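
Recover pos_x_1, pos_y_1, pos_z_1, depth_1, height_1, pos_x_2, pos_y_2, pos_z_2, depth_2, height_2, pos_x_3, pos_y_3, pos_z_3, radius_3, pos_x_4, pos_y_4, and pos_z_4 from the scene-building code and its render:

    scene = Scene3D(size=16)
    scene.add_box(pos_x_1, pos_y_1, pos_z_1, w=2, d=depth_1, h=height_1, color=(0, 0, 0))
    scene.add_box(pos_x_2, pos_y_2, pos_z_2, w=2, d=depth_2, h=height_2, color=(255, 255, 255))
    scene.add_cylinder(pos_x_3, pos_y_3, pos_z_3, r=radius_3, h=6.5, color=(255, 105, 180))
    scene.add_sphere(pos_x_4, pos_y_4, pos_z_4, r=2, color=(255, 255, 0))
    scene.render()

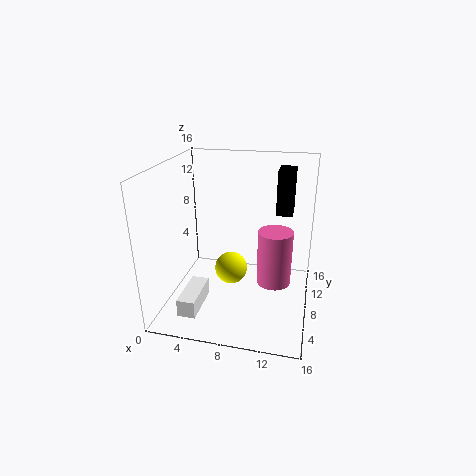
pos_x_1 = 11.5
pos_y_1 = 13
pos_z_1 = 9
depth_1 = 3
height_1 = 5.5
pos_x_2 = 2.5
pos_y_2 = 2.5
pos_z_2 = 0.5
depth_2 = 5
height_2 = 2
pos_x_3 = 12
pos_y_3 = 9.5
pos_z_3 = 2
radius_3 = 2
pos_x_4 = 6.5
pos_y_4 = 10.5
pos_z_4 = 2.5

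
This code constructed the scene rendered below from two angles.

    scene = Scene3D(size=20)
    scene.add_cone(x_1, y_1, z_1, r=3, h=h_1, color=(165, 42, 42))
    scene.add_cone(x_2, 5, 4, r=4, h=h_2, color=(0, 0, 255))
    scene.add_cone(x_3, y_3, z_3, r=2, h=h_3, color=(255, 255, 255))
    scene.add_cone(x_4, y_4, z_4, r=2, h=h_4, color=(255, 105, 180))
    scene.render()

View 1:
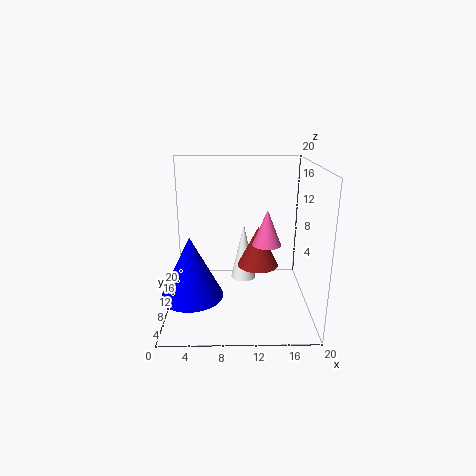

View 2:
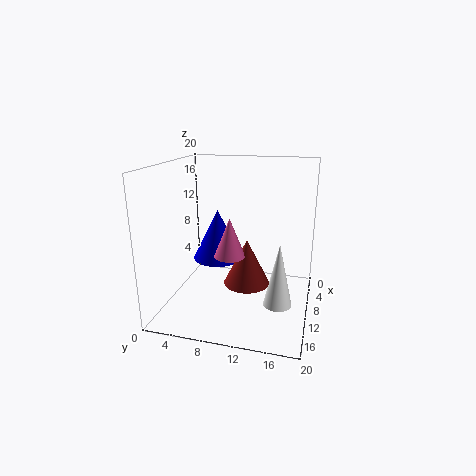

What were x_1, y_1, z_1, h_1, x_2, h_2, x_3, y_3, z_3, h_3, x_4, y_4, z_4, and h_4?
x_1 = 13, y_1 = 12, z_1 = 5, h_1 = 6, x_2 = 4, h_2 = 8, x_3 = 11, y_3 = 16, z_3 = 1, h_3 = 9, x_4 = 14, y_4 = 10, z_4 = 9, h_4 = 5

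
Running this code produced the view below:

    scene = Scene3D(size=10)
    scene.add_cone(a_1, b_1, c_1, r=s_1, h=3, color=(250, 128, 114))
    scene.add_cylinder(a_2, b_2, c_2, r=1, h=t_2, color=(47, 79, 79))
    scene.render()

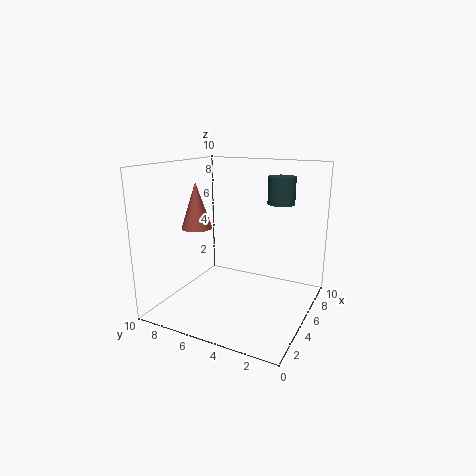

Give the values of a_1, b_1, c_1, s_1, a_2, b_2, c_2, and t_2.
a_1 = 3
b_1 = 7
c_1 = 6
s_1 = 1
a_2 = 8
b_2 = 3
c_2 = 7
t_2 = 2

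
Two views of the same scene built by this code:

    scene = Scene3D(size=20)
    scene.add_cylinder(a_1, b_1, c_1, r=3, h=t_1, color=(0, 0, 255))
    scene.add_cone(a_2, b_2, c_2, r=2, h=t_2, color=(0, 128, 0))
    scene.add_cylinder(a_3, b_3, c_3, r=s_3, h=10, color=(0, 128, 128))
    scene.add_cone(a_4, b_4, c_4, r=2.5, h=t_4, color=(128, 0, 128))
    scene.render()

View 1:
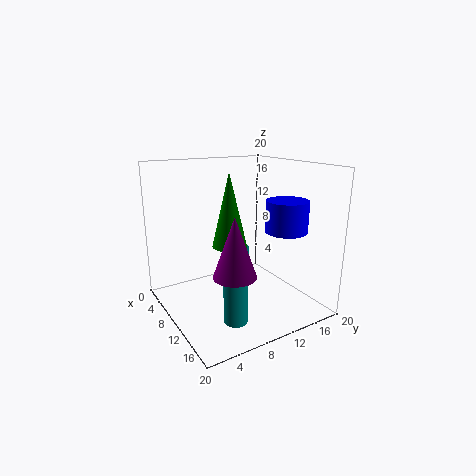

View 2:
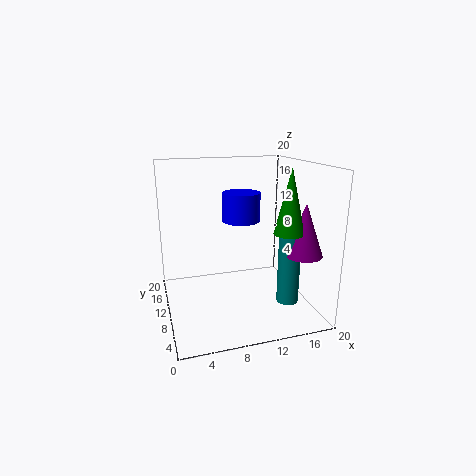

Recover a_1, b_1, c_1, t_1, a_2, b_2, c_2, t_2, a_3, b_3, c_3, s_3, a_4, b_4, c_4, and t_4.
a_1 = 12.5; b_1 = 16.5; c_1 = 10.5; t_1 = 4.5; a_2 = 15.5; b_2 = 5.5; c_2 = 11.5; t_2 = 8.5; a_3 = 16; b_3 = 6; c_3 = 1.5; s_3 = 1.5; a_4 = 17.5; b_4 = 5; c_4 = 8.5; t_4 = 7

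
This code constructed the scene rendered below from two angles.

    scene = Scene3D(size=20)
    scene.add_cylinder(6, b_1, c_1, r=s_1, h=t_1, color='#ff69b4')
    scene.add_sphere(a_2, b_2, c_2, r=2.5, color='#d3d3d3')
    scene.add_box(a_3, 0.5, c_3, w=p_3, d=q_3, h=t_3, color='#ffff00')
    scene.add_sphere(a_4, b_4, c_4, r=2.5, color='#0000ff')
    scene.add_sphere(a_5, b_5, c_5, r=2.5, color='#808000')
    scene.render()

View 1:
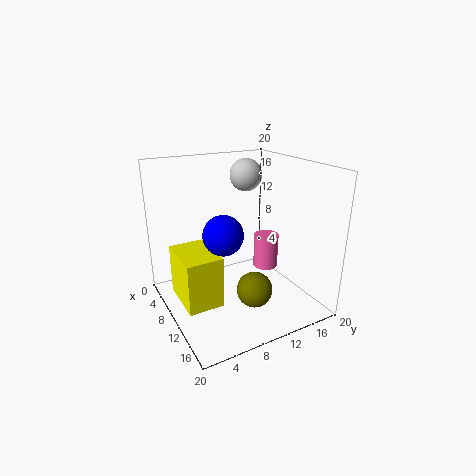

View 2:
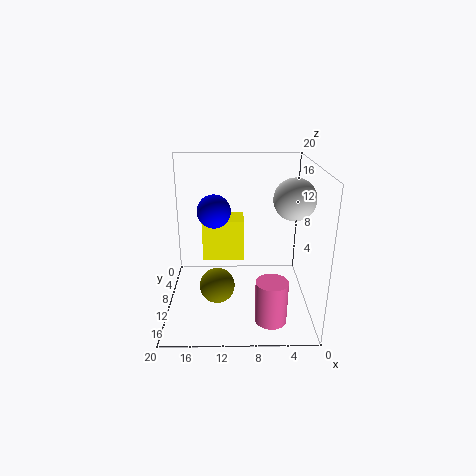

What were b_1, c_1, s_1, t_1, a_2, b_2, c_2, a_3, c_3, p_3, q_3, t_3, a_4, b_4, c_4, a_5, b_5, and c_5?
b_1 = 17.5; c_1 = 2; s_1 = 2; t_1 = 5.5; a_2 = 3.5; b_2 = 15; c_2 = 17; a_3 = 9; c_3 = 4; p_3 = 6.5; q_3 = 4.5; t_3 = 6.5; a_4 = 13.5; b_4 = 6; c_4 = 12.5; a_5 = 13; b_5 = 11; c_5 = 3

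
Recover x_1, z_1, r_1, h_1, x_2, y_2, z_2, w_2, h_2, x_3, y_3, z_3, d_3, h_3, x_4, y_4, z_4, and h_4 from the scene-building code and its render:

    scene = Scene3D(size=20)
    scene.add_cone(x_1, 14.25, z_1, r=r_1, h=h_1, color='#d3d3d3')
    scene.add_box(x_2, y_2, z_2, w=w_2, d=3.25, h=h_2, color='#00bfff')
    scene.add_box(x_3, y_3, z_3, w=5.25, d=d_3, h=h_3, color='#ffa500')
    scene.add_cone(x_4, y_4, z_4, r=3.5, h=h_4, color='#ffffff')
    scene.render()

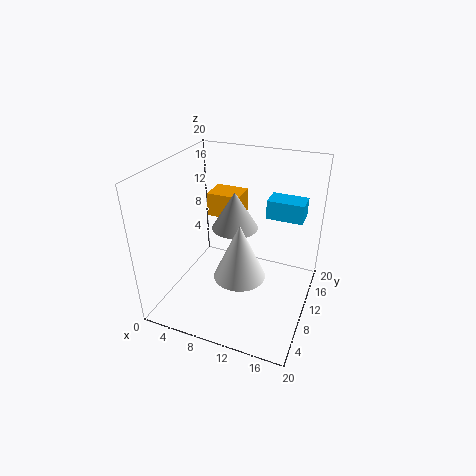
x_1 = 7.75
z_1 = 9
r_1 = 3.5
h_1 = 5.75
x_2 = 12.75
y_2 = 13.75
z_2 = 11.75
w_2 = 5.25
h_2 = 2.75
x_3 = 2.5
y_3 = 15.5
z_3 = 9.5
d_3 = 4.25
h_3 = 3.75
x_4 = 11.25
y_4 = 7.5
z_4 = 5.75
h_4 = 7.75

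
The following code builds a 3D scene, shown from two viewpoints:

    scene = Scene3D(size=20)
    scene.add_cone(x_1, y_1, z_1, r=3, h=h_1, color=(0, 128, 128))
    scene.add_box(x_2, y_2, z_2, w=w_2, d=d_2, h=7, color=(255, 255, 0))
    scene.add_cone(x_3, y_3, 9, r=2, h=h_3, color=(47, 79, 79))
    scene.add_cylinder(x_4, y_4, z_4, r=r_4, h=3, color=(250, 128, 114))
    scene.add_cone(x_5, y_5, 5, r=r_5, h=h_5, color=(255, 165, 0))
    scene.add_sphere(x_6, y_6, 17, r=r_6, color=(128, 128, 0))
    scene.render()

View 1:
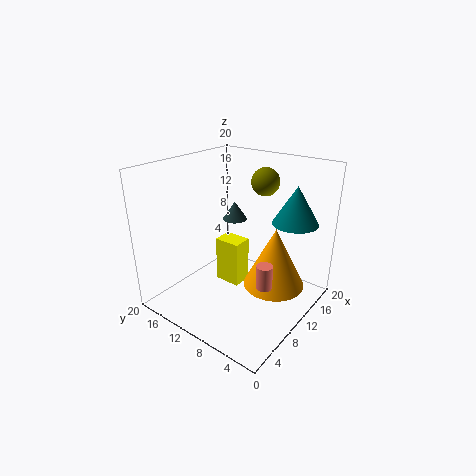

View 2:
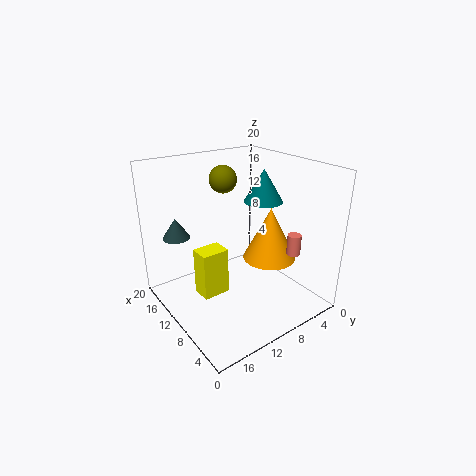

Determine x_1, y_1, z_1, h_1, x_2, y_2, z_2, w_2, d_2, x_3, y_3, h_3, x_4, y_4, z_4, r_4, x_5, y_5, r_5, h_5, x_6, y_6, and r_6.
x_1 = 13, y_1 = 3, z_1 = 13, h_1 = 5, x_2 = 11, y_2 = 11, z_2 = 1, w_2 = 3, d_2 = 4, x_3 = 17, y_3 = 16, h_3 = 3, x_4 = 6, y_4 = 3, z_4 = 7, r_4 = 1, x_5 = 10, y_5 = 4, r_5 = 4, h_5 = 8, x_6 = 15, y_6 = 9, r_6 = 2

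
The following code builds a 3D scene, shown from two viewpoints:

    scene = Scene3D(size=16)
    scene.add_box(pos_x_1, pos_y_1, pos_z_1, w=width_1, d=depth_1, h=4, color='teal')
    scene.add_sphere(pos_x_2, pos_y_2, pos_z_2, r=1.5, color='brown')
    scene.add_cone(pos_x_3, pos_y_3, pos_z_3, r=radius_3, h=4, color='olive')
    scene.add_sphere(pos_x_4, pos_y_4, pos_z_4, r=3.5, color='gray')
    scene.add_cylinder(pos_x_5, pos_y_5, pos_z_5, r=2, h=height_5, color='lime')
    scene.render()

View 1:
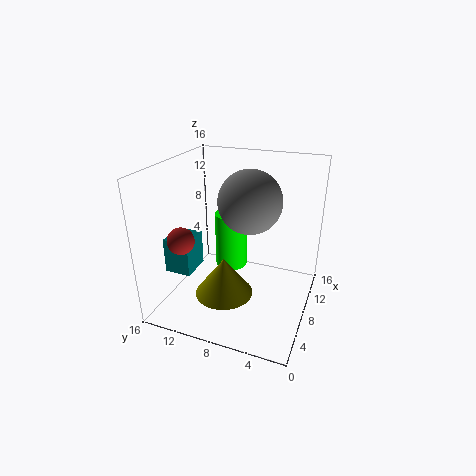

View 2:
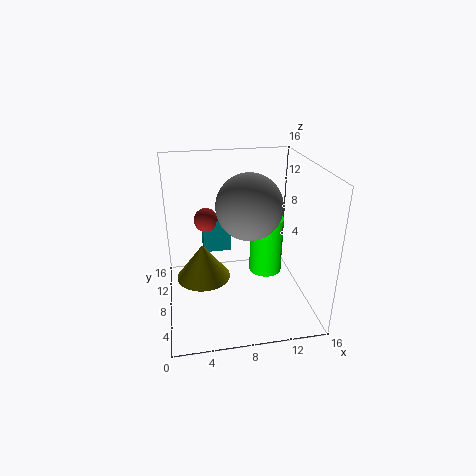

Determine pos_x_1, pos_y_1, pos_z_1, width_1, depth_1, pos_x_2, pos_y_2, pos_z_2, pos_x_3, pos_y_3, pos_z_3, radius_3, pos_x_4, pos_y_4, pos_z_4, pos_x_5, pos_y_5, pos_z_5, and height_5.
pos_x_1 = 4.5, pos_y_1 = 12.5, pos_z_1 = 4, width_1 = 3.5, depth_1 = 3, pos_x_2 = 5, pos_y_2 = 13.5, pos_z_2 = 8, pos_x_3 = 4, pos_y_3 = 8, pos_z_3 = 3.5, radius_3 = 3, pos_x_4 = 9, pos_y_4 = 7, pos_z_4 = 12, pos_x_5 = 12, pos_y_5 = 10.5, pos_z_5 = 2, height_5 = 7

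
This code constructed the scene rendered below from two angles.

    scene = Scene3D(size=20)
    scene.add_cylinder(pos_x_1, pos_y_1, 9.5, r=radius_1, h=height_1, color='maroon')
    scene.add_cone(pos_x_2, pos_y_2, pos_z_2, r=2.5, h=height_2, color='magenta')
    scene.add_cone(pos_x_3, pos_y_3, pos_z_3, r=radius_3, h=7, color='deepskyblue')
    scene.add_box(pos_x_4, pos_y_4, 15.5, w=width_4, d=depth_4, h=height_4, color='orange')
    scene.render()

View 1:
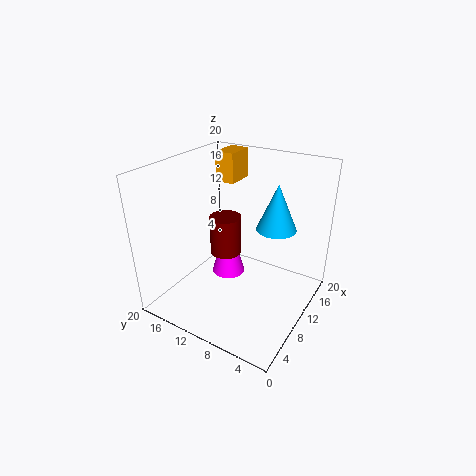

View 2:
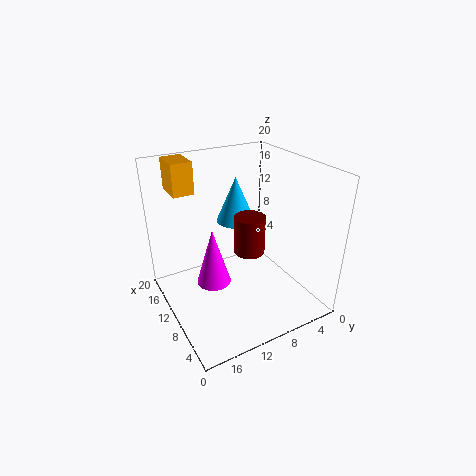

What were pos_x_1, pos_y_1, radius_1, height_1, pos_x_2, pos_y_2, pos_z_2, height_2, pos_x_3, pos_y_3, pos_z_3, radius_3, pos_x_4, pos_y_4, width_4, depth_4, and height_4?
pos_x_1 = 7
pos_y_1 = 10
radius_1 = 2
height_1 = 5
pos_x_2 = 12
pos_y_2 = 13
pos_z_2 = 2.5
height_2 = 8.5
pos_x_3 = 16
pos_y_3 = 7
pos_z_3 = 9.5
radius_3 = 3
pos_x_4 = 15
pos_y_4 = 14
width_4 = 4.5
depth_4 = 3
height_4 = 4.5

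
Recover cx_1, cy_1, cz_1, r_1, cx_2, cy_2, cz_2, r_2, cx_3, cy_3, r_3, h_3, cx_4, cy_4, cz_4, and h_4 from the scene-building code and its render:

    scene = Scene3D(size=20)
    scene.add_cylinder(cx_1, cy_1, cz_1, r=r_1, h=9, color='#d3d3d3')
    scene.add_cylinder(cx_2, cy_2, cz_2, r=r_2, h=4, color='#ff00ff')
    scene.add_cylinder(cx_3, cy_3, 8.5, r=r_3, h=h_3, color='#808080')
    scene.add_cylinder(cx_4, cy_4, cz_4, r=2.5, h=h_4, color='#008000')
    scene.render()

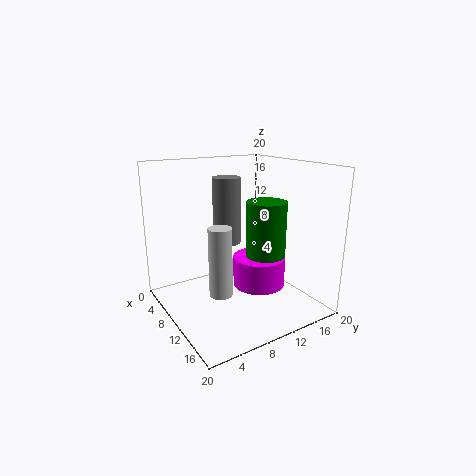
cx_1 = 13; cy_1 = 5.5; cz_1 = 4; r_1 = 1.5; cx_2 = 13; cy_2 = 11.5; cz_2 = 4; r_2 = 3.5; cx_3 = 7; cy_3 = 10; r_3 = 2; h_3 = 9.5; cx_4 = 15; cy_4 = 11; cz_4 = 9; h_4 = 7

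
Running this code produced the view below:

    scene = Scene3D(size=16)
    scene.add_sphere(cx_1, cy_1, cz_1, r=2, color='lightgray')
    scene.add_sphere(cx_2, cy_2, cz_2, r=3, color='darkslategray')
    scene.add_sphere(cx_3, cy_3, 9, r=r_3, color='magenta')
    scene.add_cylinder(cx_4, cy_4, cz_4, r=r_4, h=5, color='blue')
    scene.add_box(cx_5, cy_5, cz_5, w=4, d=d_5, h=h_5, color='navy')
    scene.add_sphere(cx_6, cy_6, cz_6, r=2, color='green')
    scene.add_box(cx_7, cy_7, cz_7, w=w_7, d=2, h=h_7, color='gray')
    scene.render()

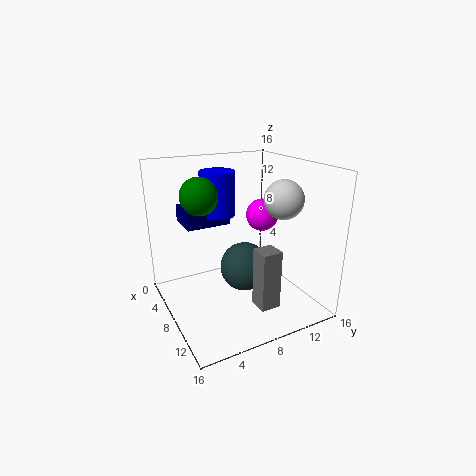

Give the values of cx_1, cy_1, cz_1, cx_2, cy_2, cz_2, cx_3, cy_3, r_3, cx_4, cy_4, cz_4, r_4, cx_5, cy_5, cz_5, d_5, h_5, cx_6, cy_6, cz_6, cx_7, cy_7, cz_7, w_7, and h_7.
cx_1 = 12, cy_1 = 11, cz_1 = 13, cx_2 = 6, cy_2 = 10, cz_2 = 3, cx_3 = 5, cy_3 = 13, r_3 = 2, cx_4 = 5, cy_4 = 7, cz_4 = 10, r_4 = 2, cx_5 = 2, cy_5 = 3, cz_5 = 9, d_5 = 5, h_5 = 2, cx_6 = 7, cy_6 = 4, cz_6 = 13, cx_7 = 13, cy_7 = 7, cz_7 = 3, w_7 = 2, h_7 = 6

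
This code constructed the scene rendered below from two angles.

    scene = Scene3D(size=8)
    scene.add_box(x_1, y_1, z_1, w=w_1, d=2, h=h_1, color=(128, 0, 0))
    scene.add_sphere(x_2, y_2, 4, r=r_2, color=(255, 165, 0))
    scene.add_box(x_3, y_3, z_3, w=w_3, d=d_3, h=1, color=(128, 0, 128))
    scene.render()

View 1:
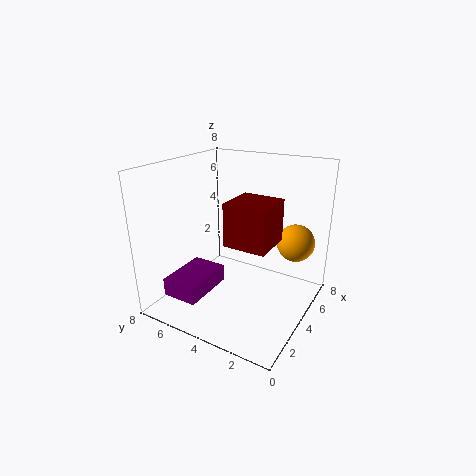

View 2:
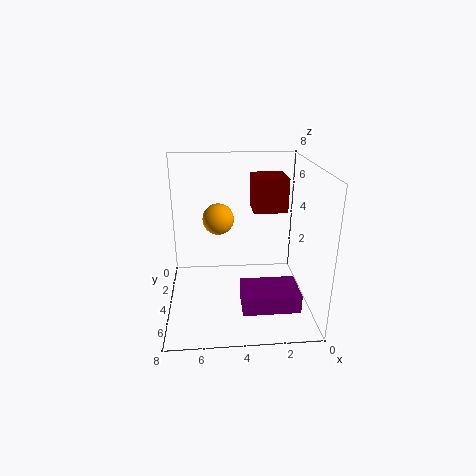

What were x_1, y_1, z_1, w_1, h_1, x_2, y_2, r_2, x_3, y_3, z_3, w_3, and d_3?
x_1 = 1, y_1 = 1, z_1 = 5, w_1 = 2, h_1 = 2, x_2 = 5, y_2 = 1, r_2 = 1, x_3 = 1, y_3 = 5, z_3 = 1, w_3 = 3, d_3 = 2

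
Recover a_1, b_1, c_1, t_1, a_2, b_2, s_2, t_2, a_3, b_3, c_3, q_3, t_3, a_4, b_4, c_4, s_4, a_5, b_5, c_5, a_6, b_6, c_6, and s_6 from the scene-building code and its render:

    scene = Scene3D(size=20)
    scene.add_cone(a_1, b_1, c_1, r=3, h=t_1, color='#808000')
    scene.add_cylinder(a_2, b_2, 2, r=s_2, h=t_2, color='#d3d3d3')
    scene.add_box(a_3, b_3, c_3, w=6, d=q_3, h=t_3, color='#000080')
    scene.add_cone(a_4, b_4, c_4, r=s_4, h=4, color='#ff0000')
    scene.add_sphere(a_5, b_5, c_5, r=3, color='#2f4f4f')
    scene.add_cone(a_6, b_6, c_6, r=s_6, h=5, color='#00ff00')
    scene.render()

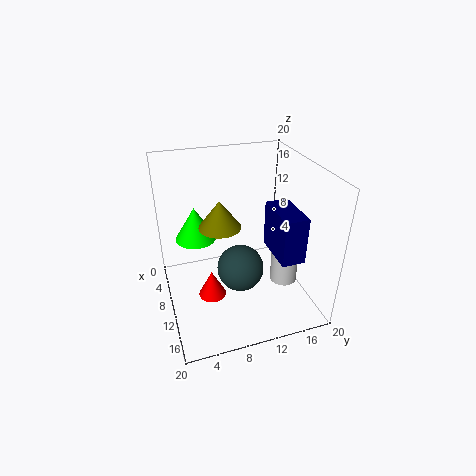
a_1 = 8; b_1 = 8; c_1 = 11; t_1 = 4; a_2 = 11; b_2 = 17; s_2 = 2; t_2 = 6; a_3 = 12; b_3 = 13; c_3 = 10; q_3 = 3; t_3 = 6; a_4 = 10; b_4 = 6; c_4 = 1; s_4 = 2; a_5 = 14; b_5 = 9; c_5 = 8; a_6 = 5; b_6 = 5; c_6 = 8; s_6 = 3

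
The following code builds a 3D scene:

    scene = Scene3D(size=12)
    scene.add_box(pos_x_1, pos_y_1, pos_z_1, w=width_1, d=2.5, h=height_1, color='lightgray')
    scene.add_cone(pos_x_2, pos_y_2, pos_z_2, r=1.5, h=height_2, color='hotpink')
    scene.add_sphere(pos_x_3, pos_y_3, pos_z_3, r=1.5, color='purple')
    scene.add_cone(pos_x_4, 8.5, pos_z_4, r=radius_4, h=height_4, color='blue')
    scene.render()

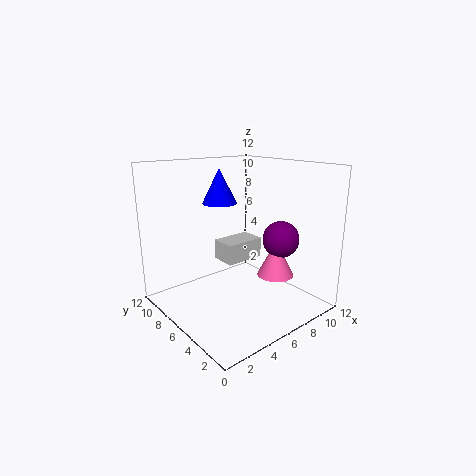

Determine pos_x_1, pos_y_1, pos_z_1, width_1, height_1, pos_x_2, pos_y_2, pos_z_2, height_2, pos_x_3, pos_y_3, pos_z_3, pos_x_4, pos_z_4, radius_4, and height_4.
pos_x_1 = 7.5, pos_y_1 = 9, pos_z_1 = 2, width_1 = 4, height_1 = 2, pos_x_2 = 8, pos_y_2 = 3.5, pos_z_2 = 3, height_2 = 3, pos_x_3 = 8.5, pos_y_3 = 3.5, pos_z_3 = 6, pos_x_4 = 6, pos_z_4 = 8.5, radius_4 = 1.5, height_4 = 3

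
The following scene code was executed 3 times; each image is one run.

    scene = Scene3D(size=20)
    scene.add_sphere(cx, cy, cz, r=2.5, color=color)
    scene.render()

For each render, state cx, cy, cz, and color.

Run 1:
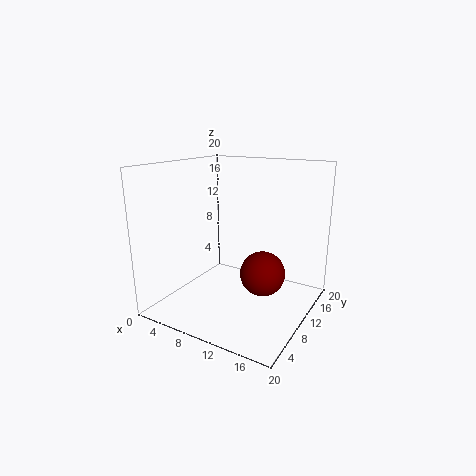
cx = 17, cy = 3.5, cz = 9, color = 'maroon'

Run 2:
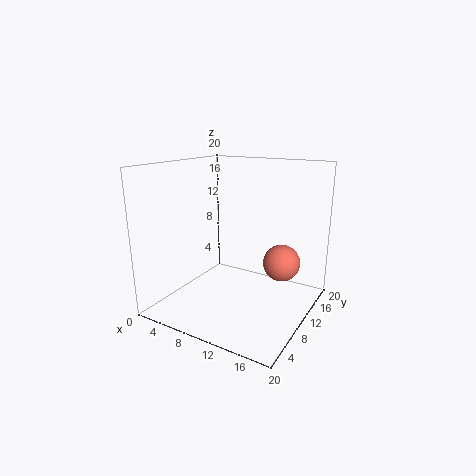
cx = 16, cy = 11.5, cz = 7, color = 'salmon'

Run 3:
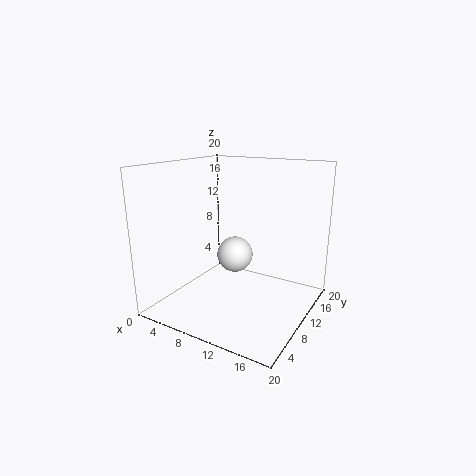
cx = 9.5, cy = 10, cz = 7.5, color = 'white'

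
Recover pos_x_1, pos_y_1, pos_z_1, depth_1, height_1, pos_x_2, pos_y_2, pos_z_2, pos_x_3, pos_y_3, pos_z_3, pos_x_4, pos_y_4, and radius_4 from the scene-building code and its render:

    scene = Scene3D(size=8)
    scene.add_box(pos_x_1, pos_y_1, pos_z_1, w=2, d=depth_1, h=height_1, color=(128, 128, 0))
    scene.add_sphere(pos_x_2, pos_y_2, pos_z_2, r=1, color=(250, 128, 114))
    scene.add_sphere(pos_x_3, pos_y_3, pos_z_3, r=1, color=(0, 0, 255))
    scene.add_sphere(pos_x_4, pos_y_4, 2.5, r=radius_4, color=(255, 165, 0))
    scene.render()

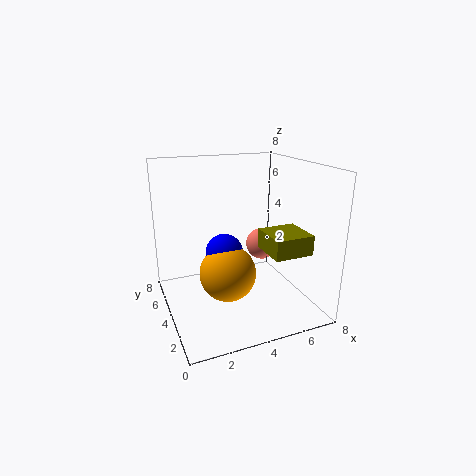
pos_x_1 = 4.5
pos_y_1 = 0.5
pos_z_1 = 4
depth_1 = 2
height_1 = 1
pos_x_2 = 6.5
pos_y_2 = 6
pos_z_2 = 2.5
pos_x_3 = 3
pos_y_3 = 3.5
pos_z_3 = 3.5
pos_x_4 = 3
pos_y_4 = 3
radius_4 = 1.5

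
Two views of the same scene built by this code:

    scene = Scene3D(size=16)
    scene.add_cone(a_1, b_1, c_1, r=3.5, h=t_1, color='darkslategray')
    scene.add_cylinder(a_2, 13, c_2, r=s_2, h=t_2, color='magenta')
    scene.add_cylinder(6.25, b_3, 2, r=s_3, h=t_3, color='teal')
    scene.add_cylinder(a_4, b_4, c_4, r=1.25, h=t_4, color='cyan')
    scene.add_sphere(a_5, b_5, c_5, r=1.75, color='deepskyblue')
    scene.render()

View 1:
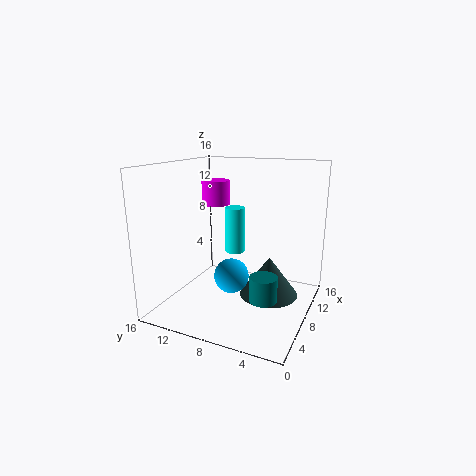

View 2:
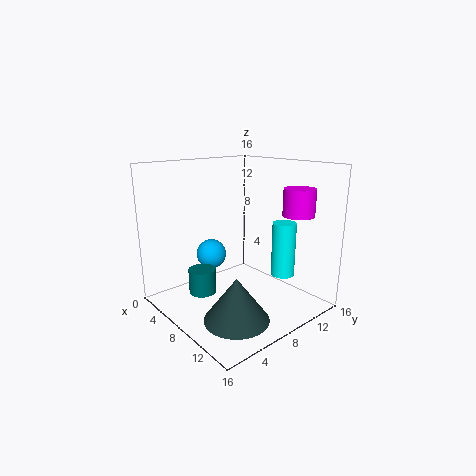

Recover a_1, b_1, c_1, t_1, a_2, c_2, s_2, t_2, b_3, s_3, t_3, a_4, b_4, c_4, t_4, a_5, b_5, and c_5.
a_1 = 11; b_1 = 5.25; c_1 = 0.25; t_1 = 4.75; a_2 = 12.25; c_2 = 10.5; s_2 = 1.75; t_2 = 3; b_3 = 4.25; s_3 = 1.5; t_3 = 2.75; a_4 = 12.5; b_4 = 10.5; c_4 = 4.5; t_4 = 5.75; a_5 = 4.25; b_5 = 7; c_5 = 5.25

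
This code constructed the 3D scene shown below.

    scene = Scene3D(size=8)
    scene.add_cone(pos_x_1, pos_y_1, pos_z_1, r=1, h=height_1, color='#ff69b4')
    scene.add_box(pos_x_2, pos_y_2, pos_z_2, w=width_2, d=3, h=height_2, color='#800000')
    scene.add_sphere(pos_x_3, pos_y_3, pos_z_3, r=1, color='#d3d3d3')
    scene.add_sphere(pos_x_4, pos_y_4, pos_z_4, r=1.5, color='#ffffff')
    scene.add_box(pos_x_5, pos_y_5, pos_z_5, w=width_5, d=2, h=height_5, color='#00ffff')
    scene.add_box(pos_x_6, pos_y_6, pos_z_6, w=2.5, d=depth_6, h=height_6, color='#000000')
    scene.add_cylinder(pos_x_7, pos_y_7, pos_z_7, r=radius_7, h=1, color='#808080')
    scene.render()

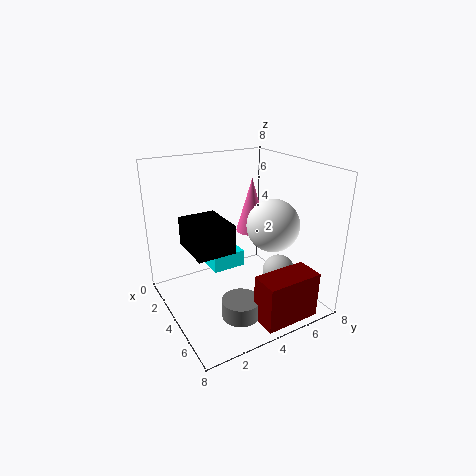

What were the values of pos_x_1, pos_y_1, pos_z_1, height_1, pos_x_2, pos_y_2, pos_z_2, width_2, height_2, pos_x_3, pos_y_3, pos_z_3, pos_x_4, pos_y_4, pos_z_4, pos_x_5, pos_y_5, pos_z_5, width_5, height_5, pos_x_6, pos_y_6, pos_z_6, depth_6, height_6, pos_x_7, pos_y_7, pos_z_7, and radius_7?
pos_x_1 = 1.5; pos_y_1 = 6.5; pos_z_1 = 3; height_1 = 3.5; pos_x_2 = 6.5; pos_y_2 = 3.5; pos_z_2 = 0.5; width_2 = 1.5; height_2 = 2.5; pos_x_3 = 4; pos_y_3 = 7; pos_z_3 = 1; pos_x_4 = 4.5; pos_y_4 = 6; pos_z_4 = 4.5; pos_x_5 = 1; pos_y_5 = 3; pos_z_5 = 1.5; width_5 = 2; height_5 = 1; pos_x_6 = 3; pos_y_6 = 1; pos_z_6 = 4; depth_6 = 2; height_6 = 1.5; pos_x_7 = 6; pos_y_7 = 3; pos_z_7 = 0.5; radius_7 = 1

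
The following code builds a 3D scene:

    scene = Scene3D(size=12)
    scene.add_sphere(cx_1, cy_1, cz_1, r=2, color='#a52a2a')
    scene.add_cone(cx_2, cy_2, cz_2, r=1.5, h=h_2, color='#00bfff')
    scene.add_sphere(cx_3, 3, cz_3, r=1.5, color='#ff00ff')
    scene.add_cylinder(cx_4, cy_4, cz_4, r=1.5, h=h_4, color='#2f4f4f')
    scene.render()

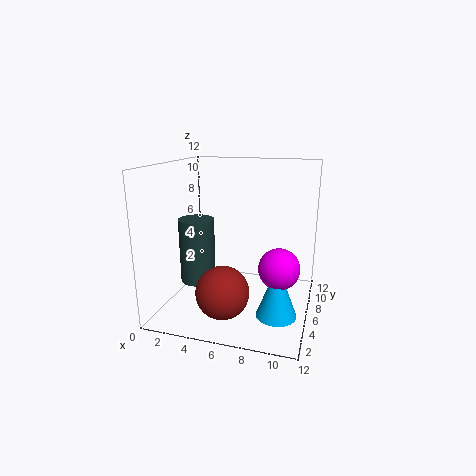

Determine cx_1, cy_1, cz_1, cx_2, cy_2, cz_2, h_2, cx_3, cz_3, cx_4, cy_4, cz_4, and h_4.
cx_1 = 6, cy_1 = 2, cz_1 = 3, cx_2 = 10, cy_2 = 2.5, cz_2 = 1.5, h_2 = 4, cx_3 = 10, cz_3 = 5, cx_4 = 2.5, cy_4 = 5.5, cz_4 = 2, h_4 = 5.5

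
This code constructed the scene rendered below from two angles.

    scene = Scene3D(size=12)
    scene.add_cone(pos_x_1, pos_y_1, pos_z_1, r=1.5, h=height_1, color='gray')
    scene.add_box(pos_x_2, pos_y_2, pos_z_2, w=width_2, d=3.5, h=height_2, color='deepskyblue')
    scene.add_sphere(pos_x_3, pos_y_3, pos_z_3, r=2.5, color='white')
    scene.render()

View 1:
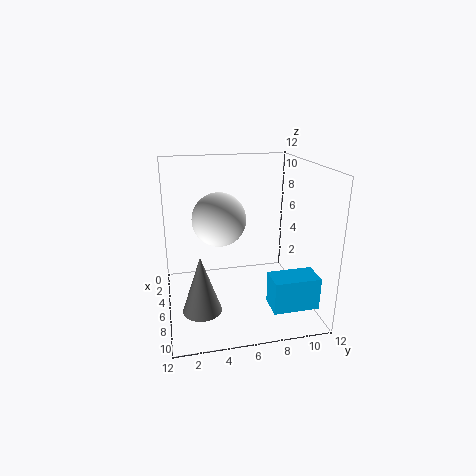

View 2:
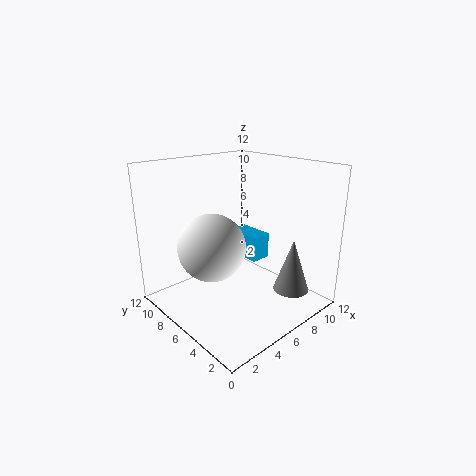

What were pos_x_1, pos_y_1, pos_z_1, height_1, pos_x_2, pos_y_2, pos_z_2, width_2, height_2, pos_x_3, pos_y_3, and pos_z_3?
pos_x_1 = 9, pos_y_1 = 2.5, pos_z_1 = 1.5, height_1 = 4.5, pos_x_2 = 9.5, pos_y_2 = 7.5, pos_z_2 = 2, width_2 = 2, height_2 = 2.5, pos_x_3 = 2.5, pos_y_3 = 5, pos_z_3 = 6.5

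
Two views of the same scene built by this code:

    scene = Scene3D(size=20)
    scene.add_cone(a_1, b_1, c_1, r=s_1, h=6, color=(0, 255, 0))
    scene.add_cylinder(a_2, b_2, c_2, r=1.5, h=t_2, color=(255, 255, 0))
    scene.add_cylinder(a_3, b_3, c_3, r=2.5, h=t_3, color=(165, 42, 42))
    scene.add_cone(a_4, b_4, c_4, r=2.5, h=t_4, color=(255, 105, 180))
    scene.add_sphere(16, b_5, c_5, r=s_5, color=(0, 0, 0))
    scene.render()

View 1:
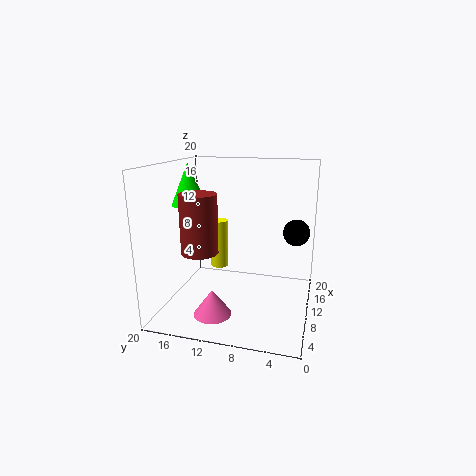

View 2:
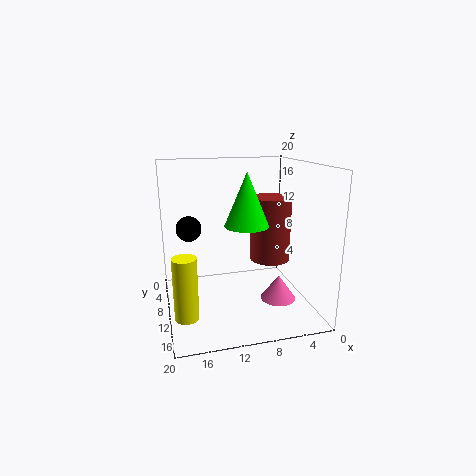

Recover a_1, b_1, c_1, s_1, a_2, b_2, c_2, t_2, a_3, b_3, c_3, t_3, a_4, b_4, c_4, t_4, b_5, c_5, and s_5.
a_1 = 11; b_1 = 17.5; c_1 = 14; s_1 = 2.5; a_2 = 18; b_2 = 15.5; c_2 = 2; t_2 = 8; a_3 = 7; b_3 = 14.5; c_3 = 8.5; t_3 = 8; a_4 = 4.5; b_4 = 12; c_4 = 1; t_4 = 3.5; b_5 = 2.5; c_5 = 9.5; s_5 = 2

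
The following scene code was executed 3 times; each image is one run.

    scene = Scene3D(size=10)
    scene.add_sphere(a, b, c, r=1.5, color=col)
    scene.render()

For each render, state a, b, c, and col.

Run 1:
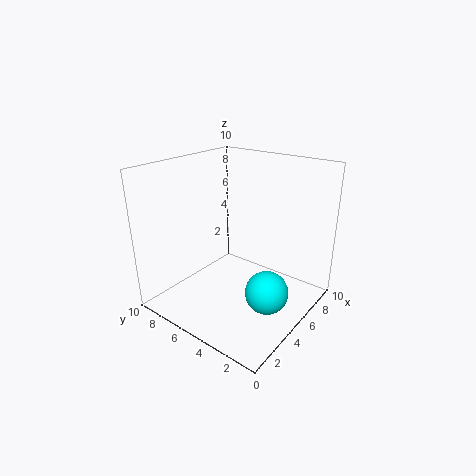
a = 5, b = 2.5, c = 1.5, col = 'cyan'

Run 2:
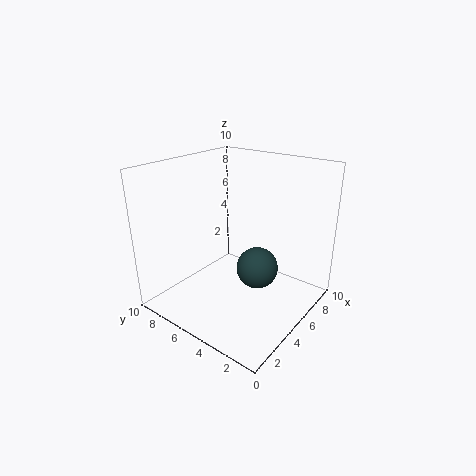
a = 6, b = 4, c = 2.5, col = 'darkslategray'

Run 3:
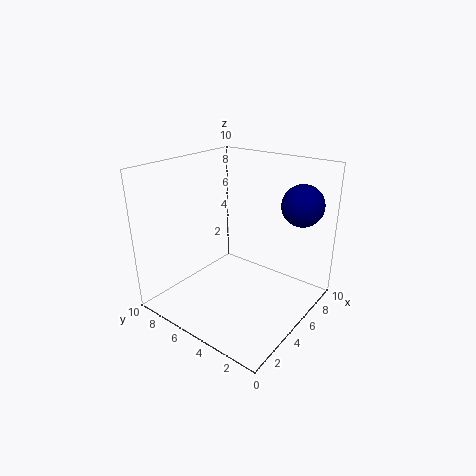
a = 8.5, b = 2, c = 7, col = 'navy'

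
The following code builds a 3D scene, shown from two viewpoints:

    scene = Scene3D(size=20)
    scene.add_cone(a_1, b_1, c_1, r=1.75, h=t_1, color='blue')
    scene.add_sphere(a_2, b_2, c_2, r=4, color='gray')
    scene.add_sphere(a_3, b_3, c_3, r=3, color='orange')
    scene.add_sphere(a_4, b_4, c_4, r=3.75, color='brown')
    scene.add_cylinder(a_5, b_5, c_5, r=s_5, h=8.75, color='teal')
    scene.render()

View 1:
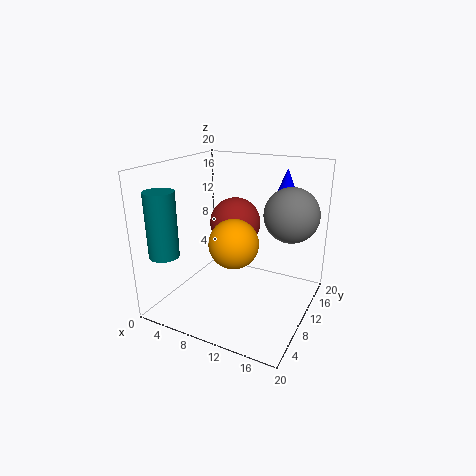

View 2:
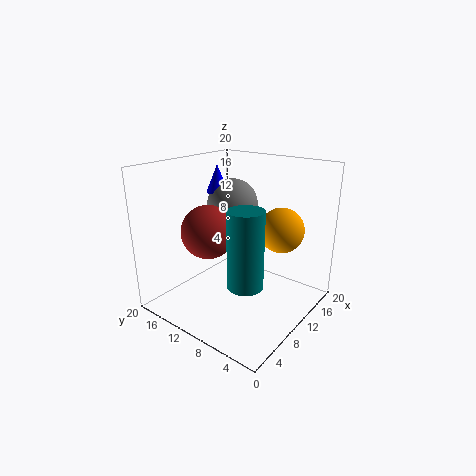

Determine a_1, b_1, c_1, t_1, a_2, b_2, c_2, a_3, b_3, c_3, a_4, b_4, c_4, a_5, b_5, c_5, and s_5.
a_1 = 14.25, b_1 = 17.25, c_1 = 14.5, t_1 = 4.25, a_2 = 15.75, b_2 = 15.5, c_2 = 12.5, a_3 = 12.25, b_3 = 4.5, c_3 = 11.75, a_4 = 7.75, b_4 = 13.5, c_4 = 10.75, a_5 = 2.5, b_5 = 3.25, c_5 = 8.5, s_5 = 2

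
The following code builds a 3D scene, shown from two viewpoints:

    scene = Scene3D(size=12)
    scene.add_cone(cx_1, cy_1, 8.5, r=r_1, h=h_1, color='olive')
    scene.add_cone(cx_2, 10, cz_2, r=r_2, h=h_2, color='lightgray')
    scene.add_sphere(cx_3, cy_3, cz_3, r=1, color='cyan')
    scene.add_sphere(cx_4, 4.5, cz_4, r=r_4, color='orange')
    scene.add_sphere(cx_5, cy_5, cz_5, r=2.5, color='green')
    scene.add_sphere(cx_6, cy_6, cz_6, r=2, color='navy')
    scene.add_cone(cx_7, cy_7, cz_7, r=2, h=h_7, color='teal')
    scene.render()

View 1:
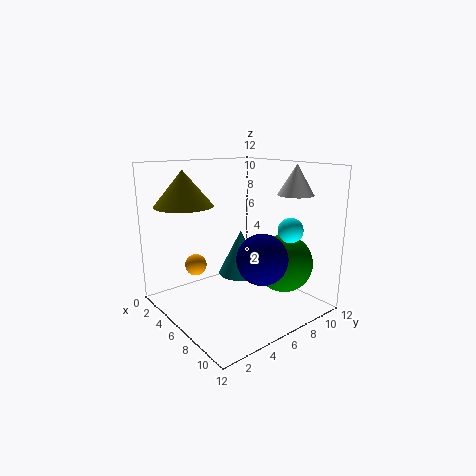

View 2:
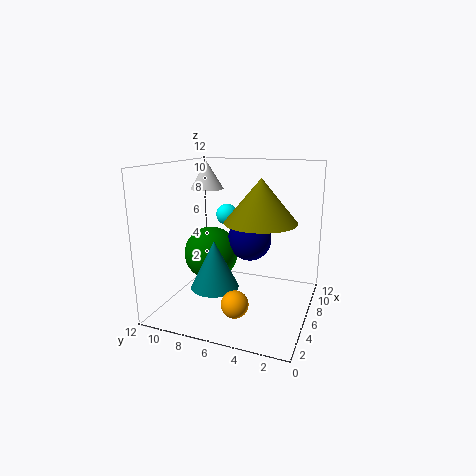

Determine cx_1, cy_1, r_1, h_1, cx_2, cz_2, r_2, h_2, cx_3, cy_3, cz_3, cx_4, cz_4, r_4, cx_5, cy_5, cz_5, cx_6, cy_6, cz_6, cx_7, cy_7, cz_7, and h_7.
cx_1 = 2.5; cy_1 = 3; r_1 = 2.5; h_1 = 3; cx_2 = 8.5; cz_2 = 9.5; r_2 = 1.5; h_2 = 2.5; cx_3 = 9.5; cy_3 = 8.5; cz_3 = 7; cx_4 = 1.5; cz_4 = 2.5; r_4 = 1; cx_5 = 8; cy_5 = 9.5; cz_5 = 3.5; cx_6 = 9; cy_6 = 6; cz_6 = 5; cx_7 = 4.5; cy_7 = 7.5; cz_7 = 2; h_7 = 4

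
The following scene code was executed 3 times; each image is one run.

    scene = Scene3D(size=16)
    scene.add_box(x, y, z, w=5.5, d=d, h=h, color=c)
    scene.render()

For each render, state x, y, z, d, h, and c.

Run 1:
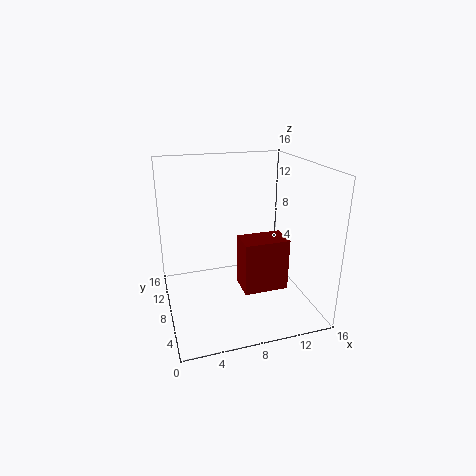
x = 9, y = 8, z = 0.25, d = 3.5, h = 6.5, c = 'maroon'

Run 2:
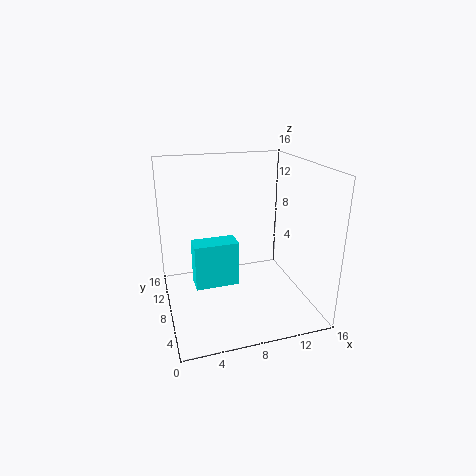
x = 3.5, y = 10.75, z = 0.25, d = 2.75, h = 5.75, c = 'cyan'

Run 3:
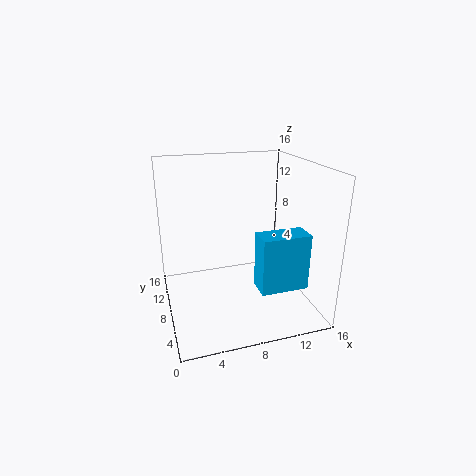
x = 9.75, y = 4.5, z = 2.25, d = 2.75, h = 6.5, c = 'deepskyblue'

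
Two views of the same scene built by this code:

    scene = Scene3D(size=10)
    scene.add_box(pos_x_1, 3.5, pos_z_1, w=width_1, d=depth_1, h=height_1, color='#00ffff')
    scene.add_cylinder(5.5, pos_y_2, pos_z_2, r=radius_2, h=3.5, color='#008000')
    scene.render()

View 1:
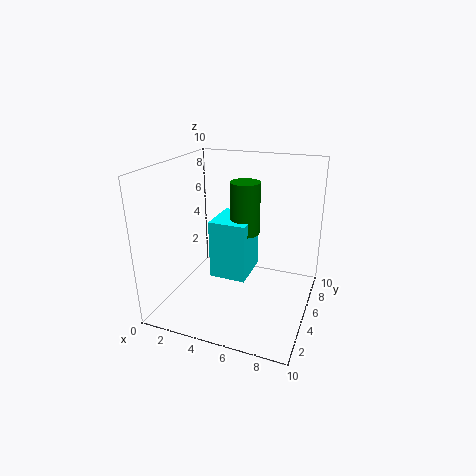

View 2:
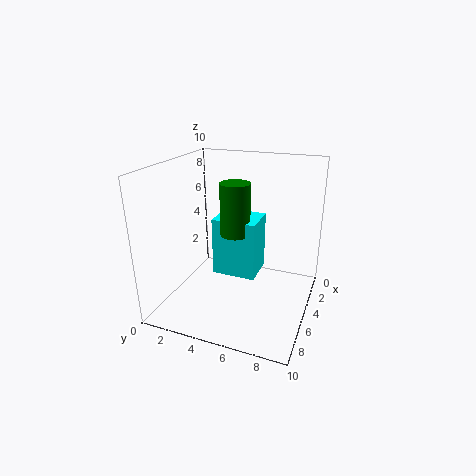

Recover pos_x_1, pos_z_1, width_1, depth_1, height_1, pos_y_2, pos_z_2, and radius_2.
pos_x_1 = 3.5, pos_z_1 = 2.5, width_1 = 2.5, depth_1 = 3, height_1 = 4, pos_y_2 = 5, pos_z_2 = 5.5, radius_2 = 1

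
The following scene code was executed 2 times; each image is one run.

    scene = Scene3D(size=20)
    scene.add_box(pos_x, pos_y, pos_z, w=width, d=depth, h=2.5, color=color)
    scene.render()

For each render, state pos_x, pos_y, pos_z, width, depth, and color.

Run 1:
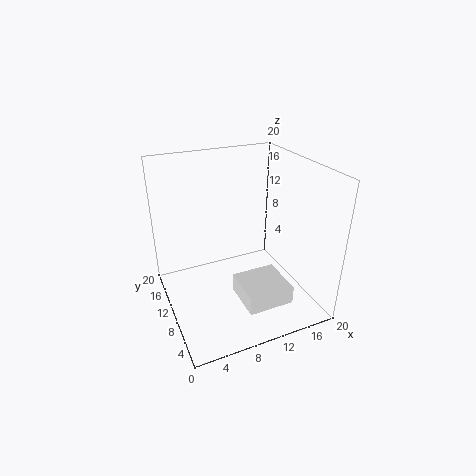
pos_x = 8.5
pos_y = 2.5
pos_z = 2.75
width = 6.25
depth = 6
color = 'white'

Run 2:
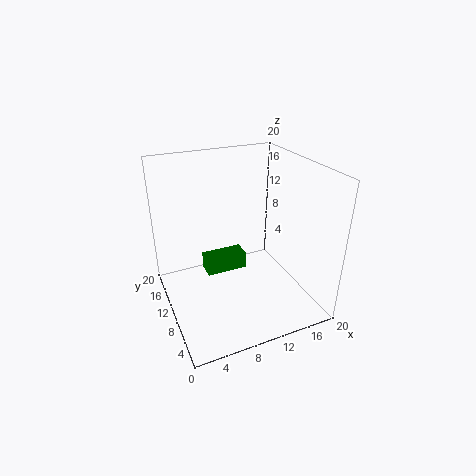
pos_x = 6
pos_y = 11.5
pos_z = 3.75
width = 6
depth = 2.75
color = 'green'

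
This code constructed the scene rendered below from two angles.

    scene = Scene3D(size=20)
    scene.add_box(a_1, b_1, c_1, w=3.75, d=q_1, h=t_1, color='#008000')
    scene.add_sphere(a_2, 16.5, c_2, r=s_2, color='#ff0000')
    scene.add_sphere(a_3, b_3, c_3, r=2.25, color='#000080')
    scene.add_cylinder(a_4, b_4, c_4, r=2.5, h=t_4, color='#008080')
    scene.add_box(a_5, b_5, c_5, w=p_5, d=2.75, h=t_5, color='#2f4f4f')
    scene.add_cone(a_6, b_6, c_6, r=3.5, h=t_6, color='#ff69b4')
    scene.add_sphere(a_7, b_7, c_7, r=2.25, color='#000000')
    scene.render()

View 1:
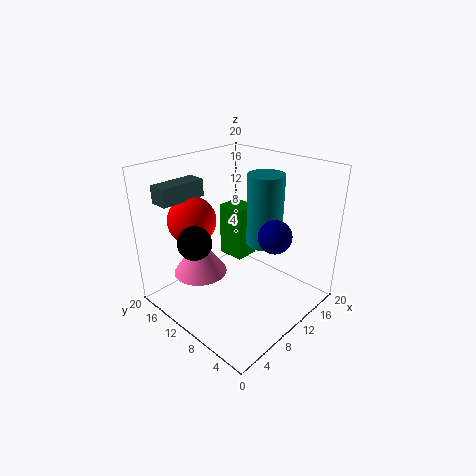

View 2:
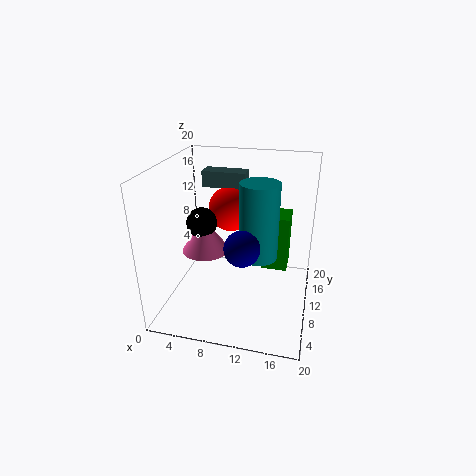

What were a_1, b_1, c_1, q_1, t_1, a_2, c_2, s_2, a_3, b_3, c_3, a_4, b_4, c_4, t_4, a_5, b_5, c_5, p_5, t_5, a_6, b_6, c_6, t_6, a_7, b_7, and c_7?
a_1 = 13
b_1 = 12.5
c_1 = 4
q_1 = 4.25
t_1 = 8.25
a_2 = 7.25
c_2 = 11.5
s_2 = 3.5
a_3 = 11.75
b_3 = 5
c_3 = 11.25
a_4 = 13.25
b_4 = 8
c_4 = 8.75
t_4 = 10
a_5 = 2.75
b_5 = 16.25
c_5 = 14.75
p_5 = 6.75
t_5 = 2.5
a_6 = 4.5
b_6 = 11.75
c_6 = 6.5
t_6 = 5
a_7 = 4
b_7 = 12
c_7 = 10.75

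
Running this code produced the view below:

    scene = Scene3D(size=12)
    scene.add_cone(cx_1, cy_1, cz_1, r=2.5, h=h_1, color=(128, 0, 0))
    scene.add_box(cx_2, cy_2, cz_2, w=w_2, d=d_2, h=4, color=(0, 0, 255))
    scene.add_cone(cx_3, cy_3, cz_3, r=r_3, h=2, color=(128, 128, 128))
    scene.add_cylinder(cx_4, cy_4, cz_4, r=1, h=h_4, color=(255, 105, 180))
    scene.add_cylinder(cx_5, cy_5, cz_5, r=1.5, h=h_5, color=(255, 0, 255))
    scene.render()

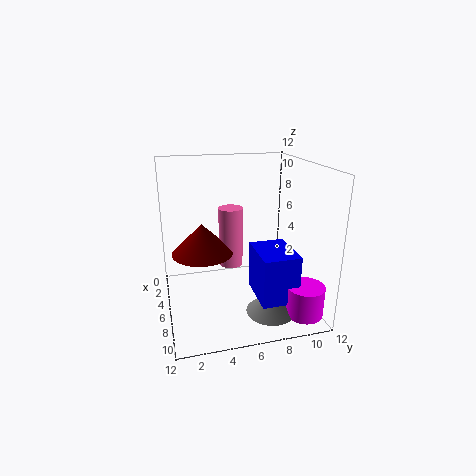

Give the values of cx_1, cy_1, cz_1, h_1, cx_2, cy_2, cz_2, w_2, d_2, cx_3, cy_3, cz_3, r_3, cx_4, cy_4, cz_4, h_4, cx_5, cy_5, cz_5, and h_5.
cx_1 = 6; cy_1 = 3; cz_1 = 5; h_1 = 2.5; cx_2 = 6; cy_2 = 7; cz_2 = 1.5; w_2 = 4; d_2 = 3; cx_3 = 9; cy_3 = 8; cz_3 = 0.5; r_3 = 2; cx_4 = 5.5; cy_4 = 5.5; cz_4 = 3.5; h_4 = 5; cx_5 = 10; cy_5 = 10.5; cz_5 = 0.5; h_5 = 2.5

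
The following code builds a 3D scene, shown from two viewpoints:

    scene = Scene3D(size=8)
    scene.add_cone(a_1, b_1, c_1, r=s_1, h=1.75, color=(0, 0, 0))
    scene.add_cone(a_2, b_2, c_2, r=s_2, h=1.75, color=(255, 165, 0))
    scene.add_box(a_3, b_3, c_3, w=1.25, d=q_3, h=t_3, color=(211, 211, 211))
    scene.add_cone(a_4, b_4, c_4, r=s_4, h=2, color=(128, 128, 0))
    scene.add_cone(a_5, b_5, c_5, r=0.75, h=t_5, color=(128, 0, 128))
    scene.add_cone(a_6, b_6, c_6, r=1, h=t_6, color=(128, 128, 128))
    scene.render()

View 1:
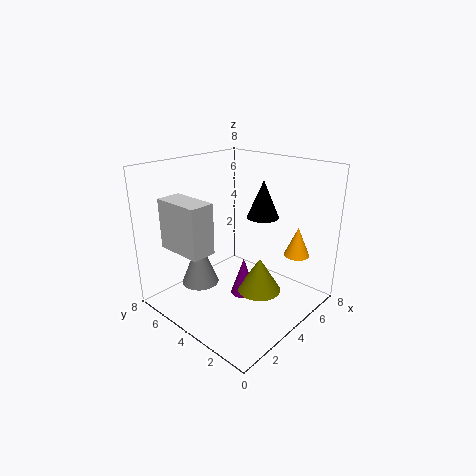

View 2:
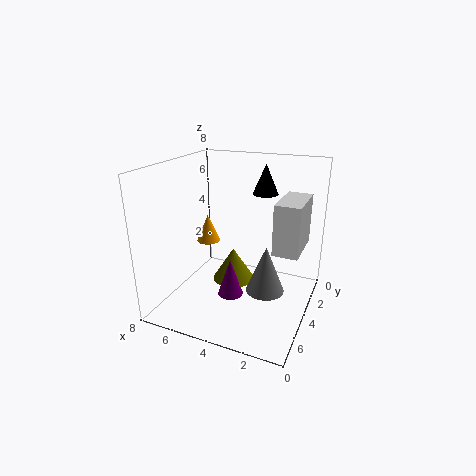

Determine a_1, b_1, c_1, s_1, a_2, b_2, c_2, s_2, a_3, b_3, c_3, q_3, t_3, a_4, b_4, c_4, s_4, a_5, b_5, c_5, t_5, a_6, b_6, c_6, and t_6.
a_1 = 3.25; b_1 = 1.75; c_1 = 6; s_1 = 0.75; a_2 = 7; b_2 = 2; c_2 = 2.5; s_2 = 0.75; a_3 = 0.25; b_3 = 3.25; c_3 = 4.25; q_3 = 2.5; t_3 = 2.5; a_4 = 4.75; b_4 = 3; c_4 = 0.75; s_4 = 1.25; a_5 = 4.5; b_5 = 4; c_5 = 0.25; t_5 = 2.25; a_6 = 2; b_6 = 5; c_6 = 1.75; t_6 = 2.5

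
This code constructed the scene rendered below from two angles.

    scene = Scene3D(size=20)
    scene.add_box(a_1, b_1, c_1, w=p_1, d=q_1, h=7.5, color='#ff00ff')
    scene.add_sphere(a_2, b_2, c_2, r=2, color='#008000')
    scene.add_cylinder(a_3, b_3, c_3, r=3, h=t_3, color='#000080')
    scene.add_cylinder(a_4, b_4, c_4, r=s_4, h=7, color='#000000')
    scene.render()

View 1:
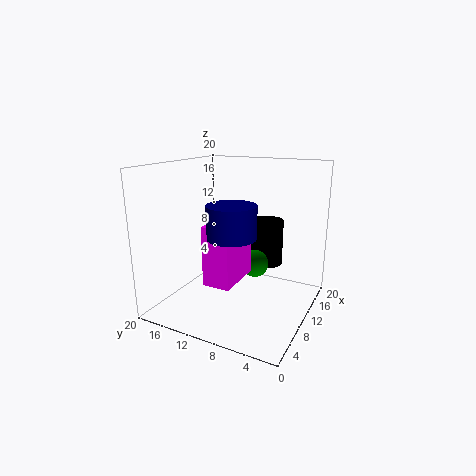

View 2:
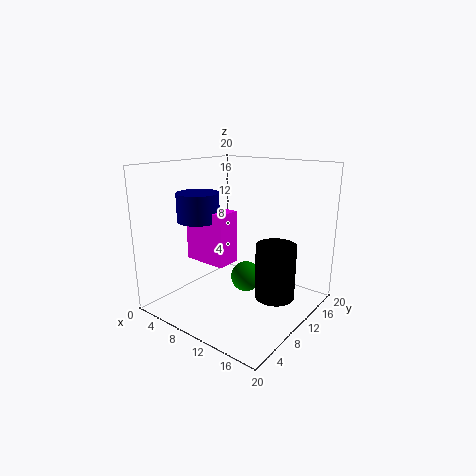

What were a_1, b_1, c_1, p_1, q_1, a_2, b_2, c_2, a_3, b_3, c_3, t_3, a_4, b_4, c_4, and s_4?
a_1 = 2.5, b_1 = 7.5, c_1 = 6, p_1 = 6.5, q_1 = 3.5, a_2 = 12.5, b_2 = 8.5, c_2 = 5.5, a_3 = 4.5, b_3 = 8, c_3 = 12, t_3 = 4, a_4 = 17, b_4 = 8.5, c_4 = 4, s_4 = 2.5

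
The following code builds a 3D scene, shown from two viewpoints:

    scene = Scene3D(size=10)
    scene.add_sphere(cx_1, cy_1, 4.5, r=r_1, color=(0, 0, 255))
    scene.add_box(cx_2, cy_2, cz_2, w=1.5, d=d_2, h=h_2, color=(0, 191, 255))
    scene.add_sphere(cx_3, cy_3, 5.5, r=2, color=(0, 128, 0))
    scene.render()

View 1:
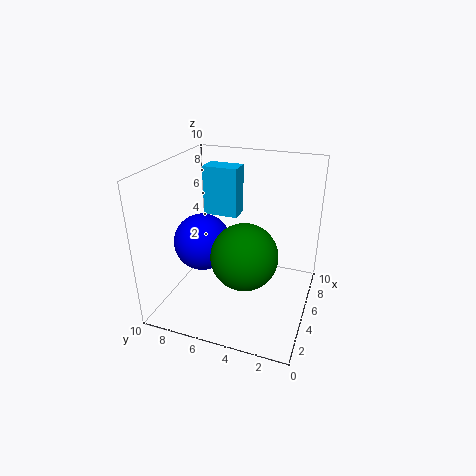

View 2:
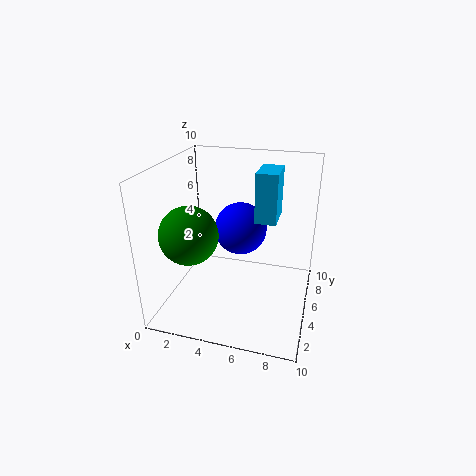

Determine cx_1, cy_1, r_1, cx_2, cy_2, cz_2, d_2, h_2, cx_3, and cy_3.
cx_1 = 4.5, cy_1 = 7.5, r_1 = 2, cx_2 = 6, cy_2 = 5.5, cz_2 = 6, d_2 = 2.5, h_2 = 3.5, cx_3 = 2, cy_3 = 3.5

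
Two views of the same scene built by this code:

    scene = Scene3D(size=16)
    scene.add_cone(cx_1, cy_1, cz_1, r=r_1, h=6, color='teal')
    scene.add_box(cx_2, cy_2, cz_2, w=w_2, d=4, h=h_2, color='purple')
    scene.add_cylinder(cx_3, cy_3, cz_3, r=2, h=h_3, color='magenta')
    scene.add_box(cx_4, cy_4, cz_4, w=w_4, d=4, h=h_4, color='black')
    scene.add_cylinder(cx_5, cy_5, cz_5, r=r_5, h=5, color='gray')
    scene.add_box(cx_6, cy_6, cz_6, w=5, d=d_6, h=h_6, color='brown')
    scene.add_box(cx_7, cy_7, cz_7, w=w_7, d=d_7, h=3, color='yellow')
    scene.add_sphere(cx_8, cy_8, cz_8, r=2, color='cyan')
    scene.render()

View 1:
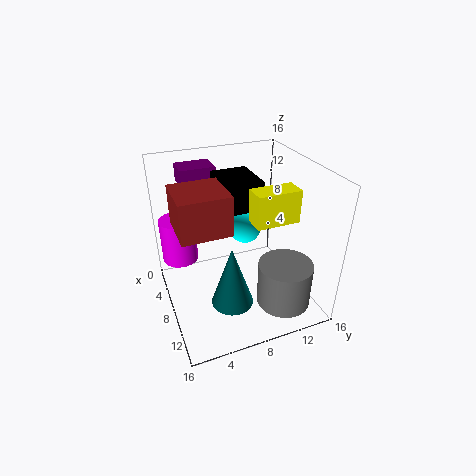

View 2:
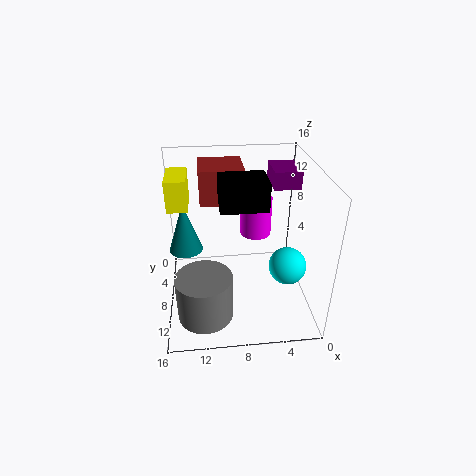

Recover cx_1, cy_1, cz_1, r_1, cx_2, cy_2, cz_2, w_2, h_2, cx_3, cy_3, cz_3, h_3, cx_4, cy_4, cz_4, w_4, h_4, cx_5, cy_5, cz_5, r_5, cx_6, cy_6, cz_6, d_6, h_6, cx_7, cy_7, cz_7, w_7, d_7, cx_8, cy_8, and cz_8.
cx_1 = 14, cy_1 = 5, cz_1 = 5, r_1 = 2, cx_2 = 1, cy_2 = 3, cz_2 = 13, w_2 = 3, h_2 = 2, cx_3 = 5, cy_3 = 2, cz_3 = 5, h_3 = 5, cx_4 = 5, cy_4 = 6, cz_4 = 12, w_4 = 5, h_4 = 3, cx_5 = 12, cy_5 = 12, cz_5 = 1, r_5 = 3, cx_6 = 7, cy_6 = 1, cz_6 = 11, d_6 = 5, h_6 = 4, cx_7 = 13, cy_7 = 7, cz_7 = 13, w_7 = 2, d_7 = 4, cx_8 = 3, cy_8 = 11, cz_8 = 6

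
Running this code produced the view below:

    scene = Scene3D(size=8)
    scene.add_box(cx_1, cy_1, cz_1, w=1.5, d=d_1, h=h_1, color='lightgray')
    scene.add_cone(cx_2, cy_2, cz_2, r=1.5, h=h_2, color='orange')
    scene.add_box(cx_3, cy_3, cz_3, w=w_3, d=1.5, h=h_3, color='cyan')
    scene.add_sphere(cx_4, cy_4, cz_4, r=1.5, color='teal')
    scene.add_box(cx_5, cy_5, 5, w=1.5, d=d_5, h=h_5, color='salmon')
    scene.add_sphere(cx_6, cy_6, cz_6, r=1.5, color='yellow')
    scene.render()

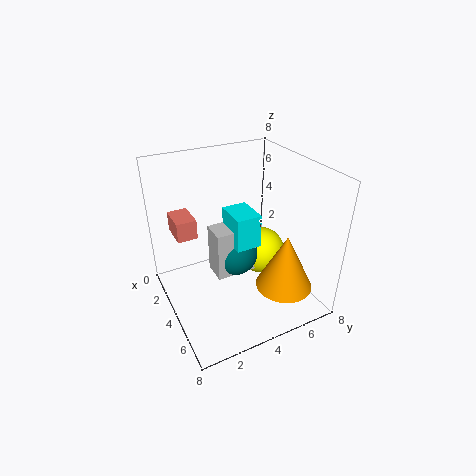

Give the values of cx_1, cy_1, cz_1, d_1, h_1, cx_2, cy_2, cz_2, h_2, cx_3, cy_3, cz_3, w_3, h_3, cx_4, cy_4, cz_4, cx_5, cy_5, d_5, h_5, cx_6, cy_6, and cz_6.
cx_1 = 2
cy_1 = 3
cz_1 = 1
d_1 = 2.5
h_1 = 3
cx_2 = 6.5
cy_2 = 5.5
cz_2 = 2
h_2 = 3
cx_3 = 2
cy_3 = 4
cz_3 = 3
w_3 = 2
h_3 = 2
cx_4 = 2.5
cy_4 = 4.5
cz_4 = 2
cx_5 = 3
cy_5 = 0.5
d_5 = 1
h_5 = 1
cx_6 = 2.5
cy_6 = 6.5
cz_6 = 1.5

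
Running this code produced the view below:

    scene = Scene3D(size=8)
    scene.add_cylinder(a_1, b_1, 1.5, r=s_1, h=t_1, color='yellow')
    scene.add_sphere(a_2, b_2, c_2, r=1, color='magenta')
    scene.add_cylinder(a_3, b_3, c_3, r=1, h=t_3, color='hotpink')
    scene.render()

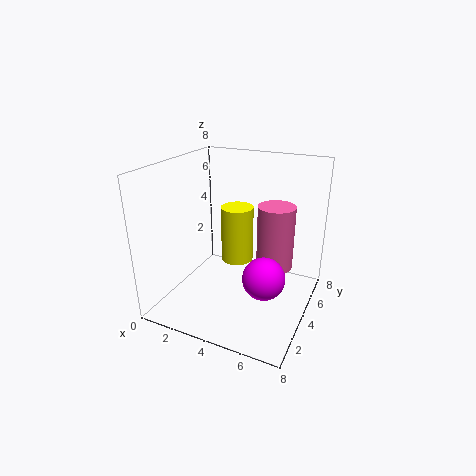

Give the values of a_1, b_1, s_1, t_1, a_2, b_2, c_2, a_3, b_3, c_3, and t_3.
a_1 = 3, b_1 = 6, s_1 = 1, t_1 = 3.5, a_2 = 6.5, b_2 = 1.5, c_2 = 3.5, a_3 = 6, b_3 = 4.5, c_3 = 2.5, t_3 = 3.5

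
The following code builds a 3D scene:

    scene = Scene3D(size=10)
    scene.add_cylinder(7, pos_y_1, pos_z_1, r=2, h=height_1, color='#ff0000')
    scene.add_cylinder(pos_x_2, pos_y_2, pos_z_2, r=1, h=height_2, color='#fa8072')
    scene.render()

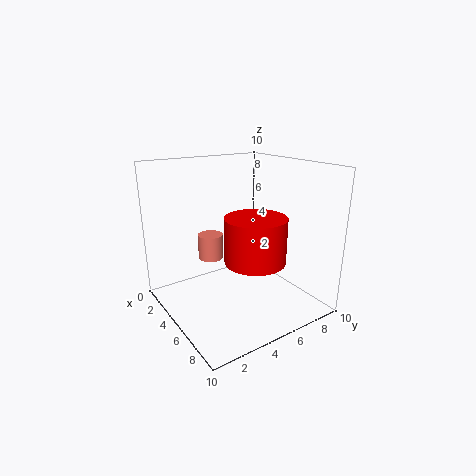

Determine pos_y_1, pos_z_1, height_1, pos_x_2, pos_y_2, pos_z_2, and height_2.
pos_y_1 = 5; pos_z_1 = 4; height_1 = 3; pos_x_2 = 1; pos_y_2 = 5; pos_z_2 = 2; height_2 = 2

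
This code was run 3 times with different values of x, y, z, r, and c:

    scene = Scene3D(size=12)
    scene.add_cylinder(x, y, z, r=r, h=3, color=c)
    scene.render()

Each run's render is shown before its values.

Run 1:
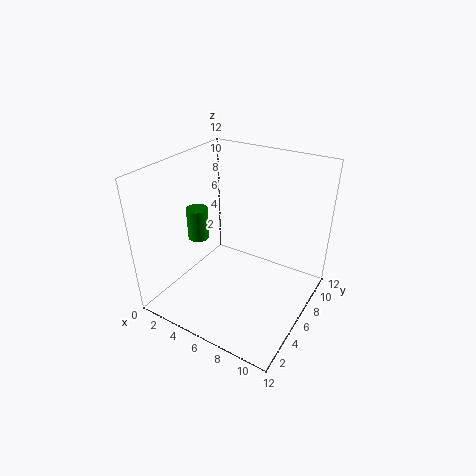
x = 1; y = 7; z = 4; r = 1; c = 'green'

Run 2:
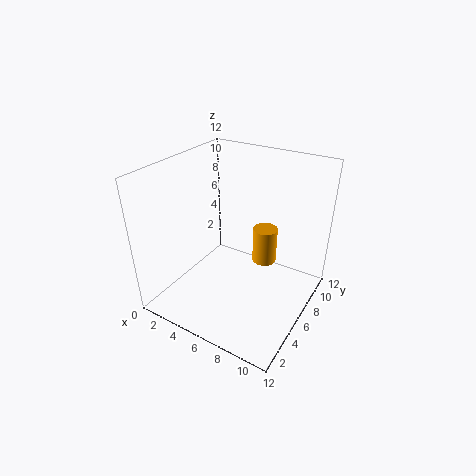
x = 8; y = 7; z = 4; r = 1; c = 'orange'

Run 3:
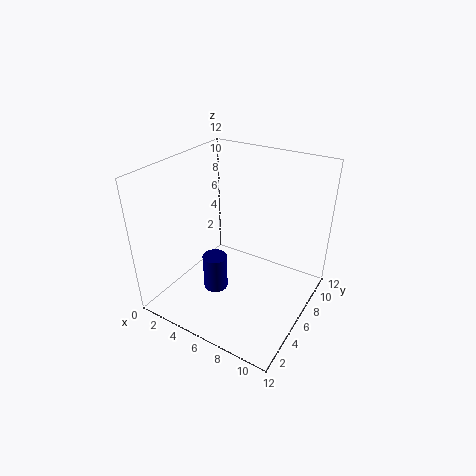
x = 5; y = 4; z = 2; r = 1; c = 'navy'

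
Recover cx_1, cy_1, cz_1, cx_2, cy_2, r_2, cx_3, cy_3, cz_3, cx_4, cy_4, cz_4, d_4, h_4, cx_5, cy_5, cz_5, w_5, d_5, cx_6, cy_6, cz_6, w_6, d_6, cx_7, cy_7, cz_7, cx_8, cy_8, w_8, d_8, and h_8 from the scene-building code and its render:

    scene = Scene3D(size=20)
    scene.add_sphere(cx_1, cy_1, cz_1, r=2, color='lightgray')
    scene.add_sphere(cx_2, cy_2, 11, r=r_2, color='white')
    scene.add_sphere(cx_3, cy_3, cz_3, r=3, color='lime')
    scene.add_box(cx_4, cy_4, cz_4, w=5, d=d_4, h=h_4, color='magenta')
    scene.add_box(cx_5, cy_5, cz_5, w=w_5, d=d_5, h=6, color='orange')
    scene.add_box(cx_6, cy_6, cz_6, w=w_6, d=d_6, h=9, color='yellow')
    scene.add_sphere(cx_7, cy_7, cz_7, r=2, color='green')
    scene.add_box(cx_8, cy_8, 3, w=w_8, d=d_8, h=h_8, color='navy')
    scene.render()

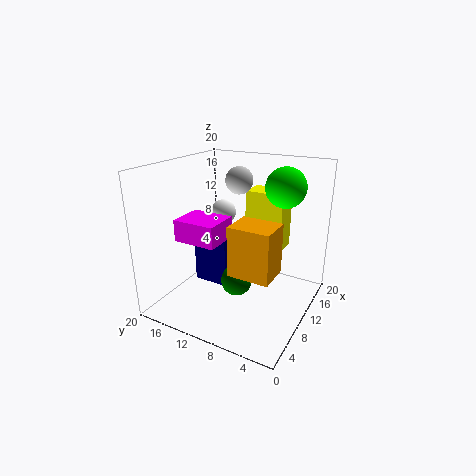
cx_1 = 14; cy_1 = 12; cz_1 = 17; cx_2 = 16; cy_2 = 16; r_2 = 2; cx_3 = 17; cy_3 = 6; cz_3 = 16; cx_4 = 5; cy_4 = 11; cz_4 = 10; d_4 = 6; h_4 = 3; cx_5 = 2; cy_5 = 2; cz_5 = 9; w_5 = 4; d_5 = 5; cx_6 = 16; cy_6 = 6; cz_6 = 6; w_6 = 4; d_6 = 6; cx_7 = 6; cy_7 = 8; cz_7 = 6; cx_8 = 8; cy_8 = 11; w_8 = 5; d_8 = 5; h_8 = 7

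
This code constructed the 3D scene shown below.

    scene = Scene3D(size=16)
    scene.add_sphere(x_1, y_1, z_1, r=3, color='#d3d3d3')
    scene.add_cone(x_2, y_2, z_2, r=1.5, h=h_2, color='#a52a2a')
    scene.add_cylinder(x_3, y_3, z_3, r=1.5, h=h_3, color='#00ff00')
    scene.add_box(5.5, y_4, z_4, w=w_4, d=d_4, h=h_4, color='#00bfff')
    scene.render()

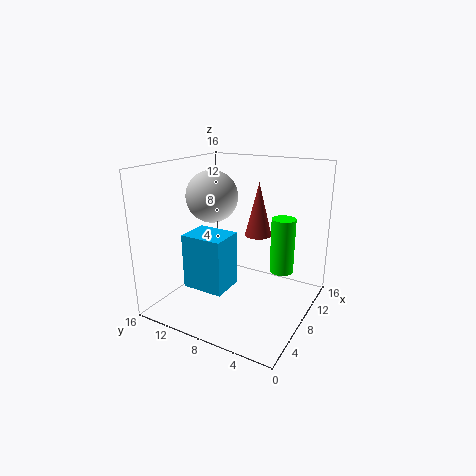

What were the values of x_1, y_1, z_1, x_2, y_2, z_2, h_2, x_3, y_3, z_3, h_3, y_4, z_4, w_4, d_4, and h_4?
x_1 = 9
y_1 = 12
z_1 = 12
x_2 = 10
y_2 = 6.5
z_2 = 8
h_2 = 6
x_3 = 14
y_3 = 5
z_3 = 2
h_3 = 7
y_4 = 9
z_4 = 1.5
w_4 = 4
d_4 = 5
h_4 = 6.5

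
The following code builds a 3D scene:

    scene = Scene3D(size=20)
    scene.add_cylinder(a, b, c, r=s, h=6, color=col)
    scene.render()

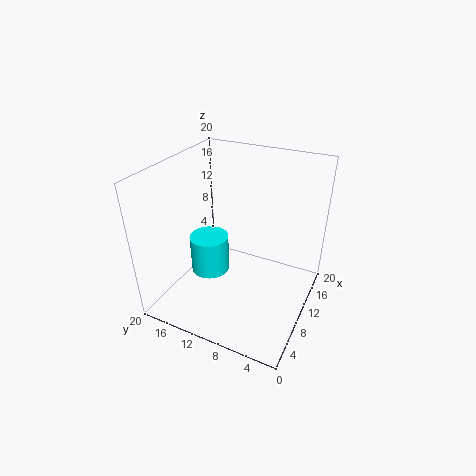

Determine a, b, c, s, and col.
a = 12
b = 16
c = 1.5
s = 3
col = 'cyan'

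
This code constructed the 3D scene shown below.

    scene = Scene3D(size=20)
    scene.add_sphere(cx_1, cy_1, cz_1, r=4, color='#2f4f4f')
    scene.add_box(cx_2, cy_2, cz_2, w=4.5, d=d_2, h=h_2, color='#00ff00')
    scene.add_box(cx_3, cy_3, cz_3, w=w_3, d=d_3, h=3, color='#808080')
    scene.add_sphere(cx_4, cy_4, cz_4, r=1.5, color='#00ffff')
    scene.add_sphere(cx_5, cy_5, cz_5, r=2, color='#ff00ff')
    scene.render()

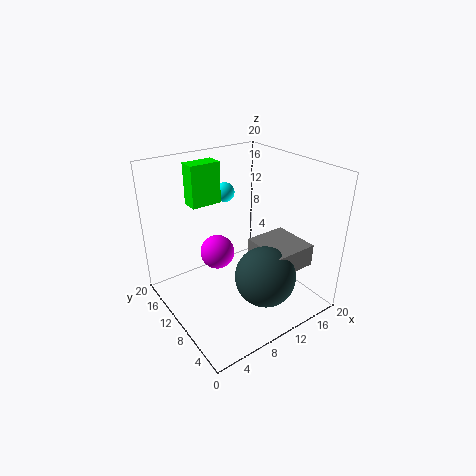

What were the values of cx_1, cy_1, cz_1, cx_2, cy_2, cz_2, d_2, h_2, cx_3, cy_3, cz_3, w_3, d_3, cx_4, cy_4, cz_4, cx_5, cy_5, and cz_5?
cx_1 = 10.5, cy_1 = 4.5, cz_1 = 6.5, cx_2 = 6, cy_2 = 15, cz_2 = 13.5, d_2 = 2.5, h_2 = 6, cx_3 = 11, cy_3 = 2.5, cz_3 = 7, w_3 = 6, d_3 = 6.5, cx_4 = 12.5, cy_4 = 17, cz_4 = 14, cx_5 = 4.5, cy_5 = 6.5, cz_5 = 11.5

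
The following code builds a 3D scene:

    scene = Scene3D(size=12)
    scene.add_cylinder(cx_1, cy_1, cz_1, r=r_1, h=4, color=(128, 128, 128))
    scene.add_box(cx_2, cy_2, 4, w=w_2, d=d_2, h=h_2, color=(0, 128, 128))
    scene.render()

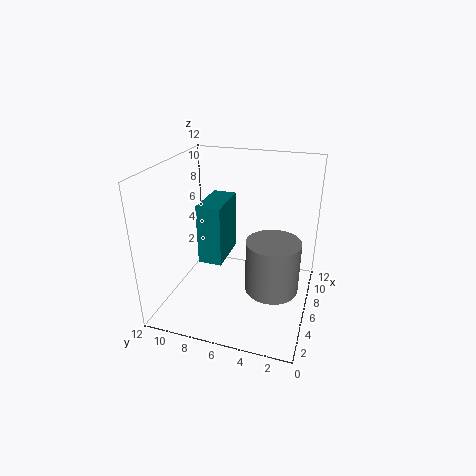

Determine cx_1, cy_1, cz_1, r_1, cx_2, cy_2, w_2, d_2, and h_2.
cx_1 = 3.5; cy_1 = 2.5; cz_1 = 3.5; r_1 = 2; cx_2 = 4.5; cy_2 = 7; w_2 = 4; d_2 = 2; h_2 = 5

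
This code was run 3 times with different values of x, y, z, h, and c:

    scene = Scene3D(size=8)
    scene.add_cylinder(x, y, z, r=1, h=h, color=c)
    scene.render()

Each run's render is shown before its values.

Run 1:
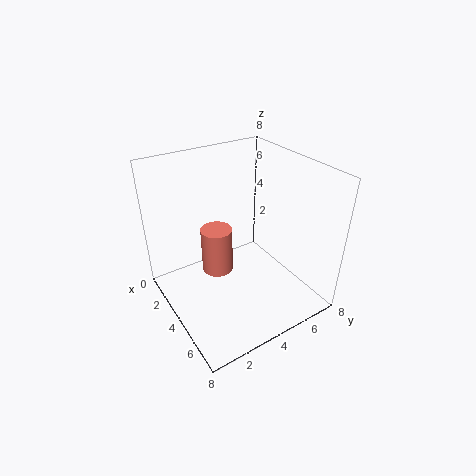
x = 1.5
y = 4
z = 0.25
h = 3
c = 'salmon'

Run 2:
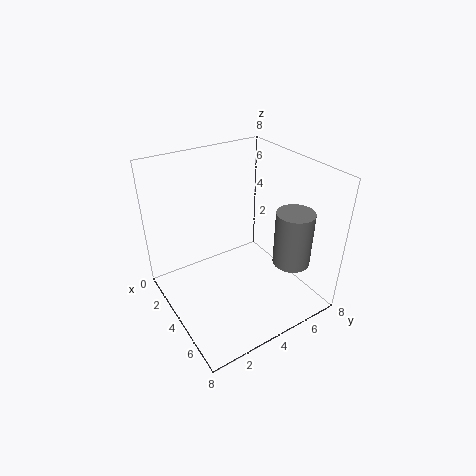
x = 6.25
y = 6
z = 3
h = 3
c = 'gray'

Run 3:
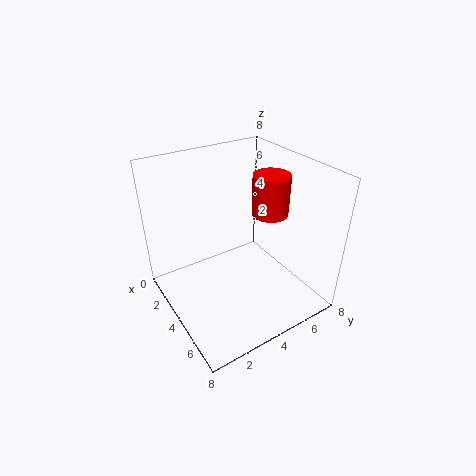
x = 4.5
y = 5.75
z = 5.25
h = 2.25
c = 'red'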